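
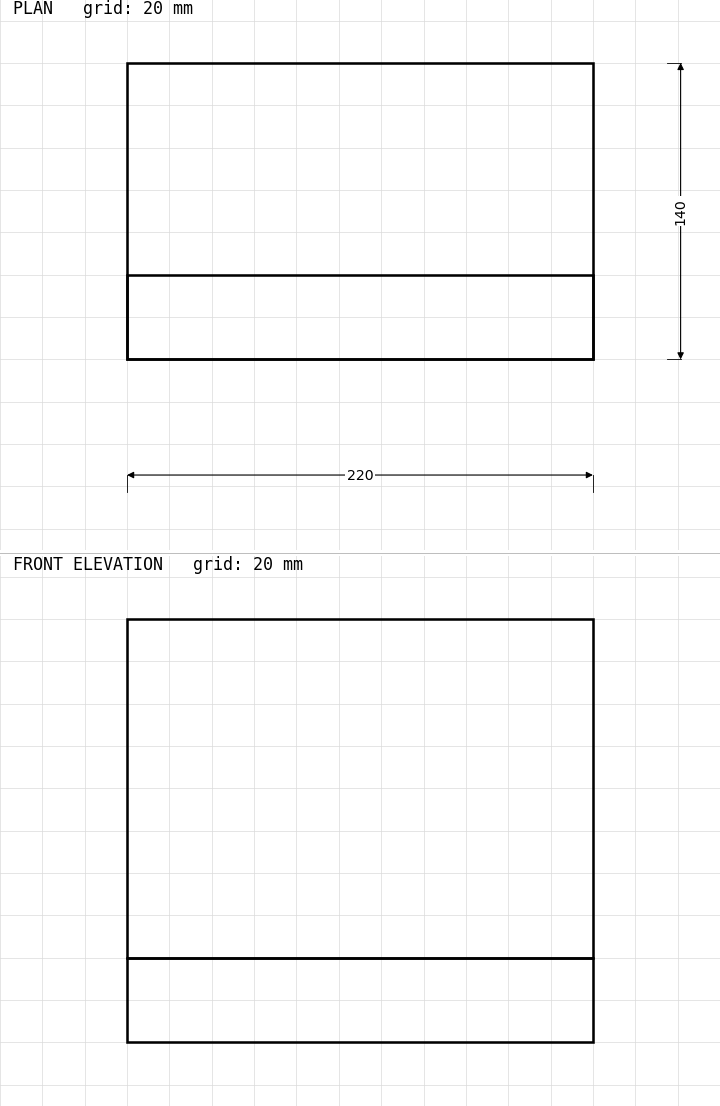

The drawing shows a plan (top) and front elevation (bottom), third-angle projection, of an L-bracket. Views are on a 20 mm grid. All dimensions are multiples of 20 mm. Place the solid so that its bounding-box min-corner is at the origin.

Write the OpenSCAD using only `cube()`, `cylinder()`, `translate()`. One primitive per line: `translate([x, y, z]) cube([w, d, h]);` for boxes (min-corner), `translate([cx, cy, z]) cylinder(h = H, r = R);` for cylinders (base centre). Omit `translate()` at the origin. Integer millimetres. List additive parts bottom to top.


cube([220, 140, 40]);
translate([0, 0, 40]) cube([220, 40, 160]);


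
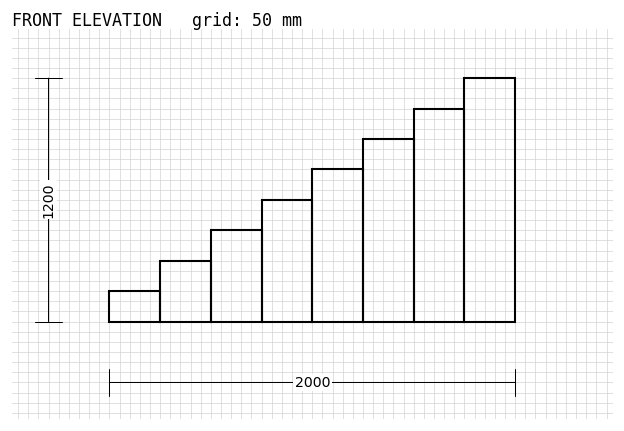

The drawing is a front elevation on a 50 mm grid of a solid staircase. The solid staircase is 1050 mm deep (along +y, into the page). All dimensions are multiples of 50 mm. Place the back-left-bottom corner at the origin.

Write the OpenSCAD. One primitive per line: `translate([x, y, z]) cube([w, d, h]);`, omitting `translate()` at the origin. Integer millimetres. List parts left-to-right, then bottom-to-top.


cube([250, 1050, 150]);
translate([250, 0, 0]) cube([250, 1050, 300]);
translate([500, 0, 0]) cube([250, 1050, 450]);
translate([750, 0, 0]) cube([250, 1050, 600]);
translate([1000, 0, 0]) cube([250, 1050, 750]);
translate([1250, 0, 0]) cube([250, 1050, 900]);
translate([1500, 0, 0]) cube([250, 1050, 1050]);
translate([1750, 0, 0]) cube([250, 1050, 1200]);


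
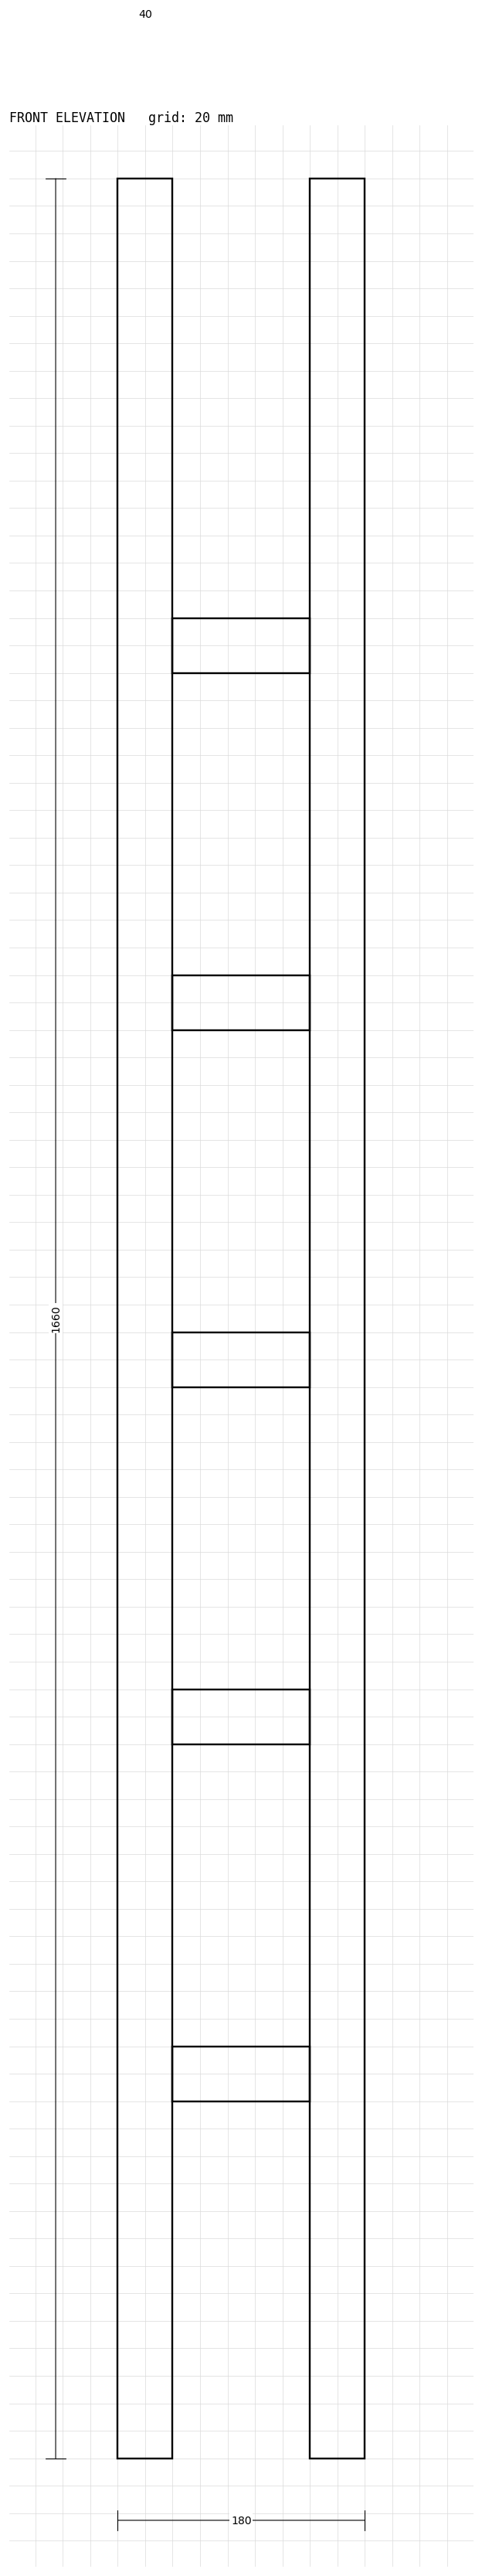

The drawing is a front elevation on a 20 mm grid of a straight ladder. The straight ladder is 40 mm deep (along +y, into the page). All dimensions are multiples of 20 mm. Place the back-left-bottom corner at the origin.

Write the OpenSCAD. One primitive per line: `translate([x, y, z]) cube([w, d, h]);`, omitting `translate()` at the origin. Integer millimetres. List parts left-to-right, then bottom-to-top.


cube([40, 40, 1660]);
translate([40, 0, 260]) cube([100, 40, 40]);
translate([40, 0, 520]) cube([100, 40, 40]);
translate([40, 0, 780]) cube([100, 40, 40]);
translate([40, 0, 1040]) cube([100, 40, 40]);
translate([40, 0, 1300]) cube([100, 40, 40]);
translate([140, 0, 0]) cube([40, 40, 1660]);


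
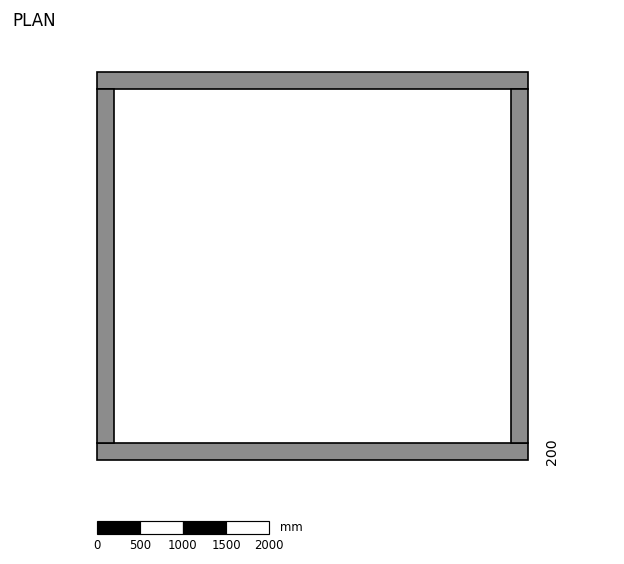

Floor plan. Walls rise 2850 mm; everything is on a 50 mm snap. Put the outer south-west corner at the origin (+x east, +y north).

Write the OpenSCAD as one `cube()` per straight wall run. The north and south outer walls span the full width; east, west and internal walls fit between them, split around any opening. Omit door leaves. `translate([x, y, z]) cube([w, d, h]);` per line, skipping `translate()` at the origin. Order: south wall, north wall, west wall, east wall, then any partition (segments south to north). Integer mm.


cube([5000, 200, 2850]);
translate([0, 4300, 0]) cube([5000, 200, 2850]);
translate([0, 200, 0]) cube([200, 4100, 2850]);
translate([4800, 200, 0]) cube([200, 4100, 2850]);


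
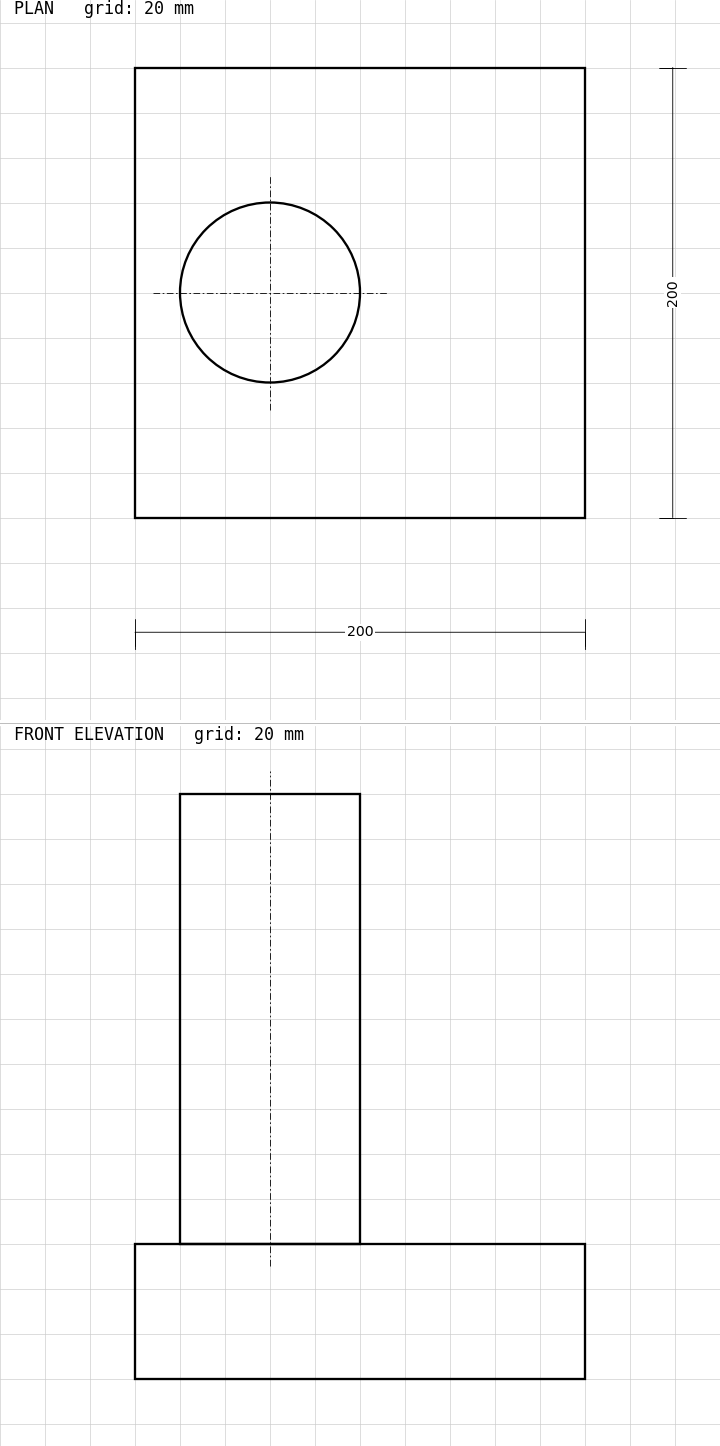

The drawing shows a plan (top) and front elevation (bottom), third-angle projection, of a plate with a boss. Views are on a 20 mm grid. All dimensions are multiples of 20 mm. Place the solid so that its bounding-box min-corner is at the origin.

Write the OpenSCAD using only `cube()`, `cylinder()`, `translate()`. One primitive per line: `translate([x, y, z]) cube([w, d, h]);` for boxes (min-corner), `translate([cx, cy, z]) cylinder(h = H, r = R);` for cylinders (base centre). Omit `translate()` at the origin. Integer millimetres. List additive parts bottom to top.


cube([200, 200, 60]);
translate([60, 100, 60]) cylinder(h = 200, r = 40);


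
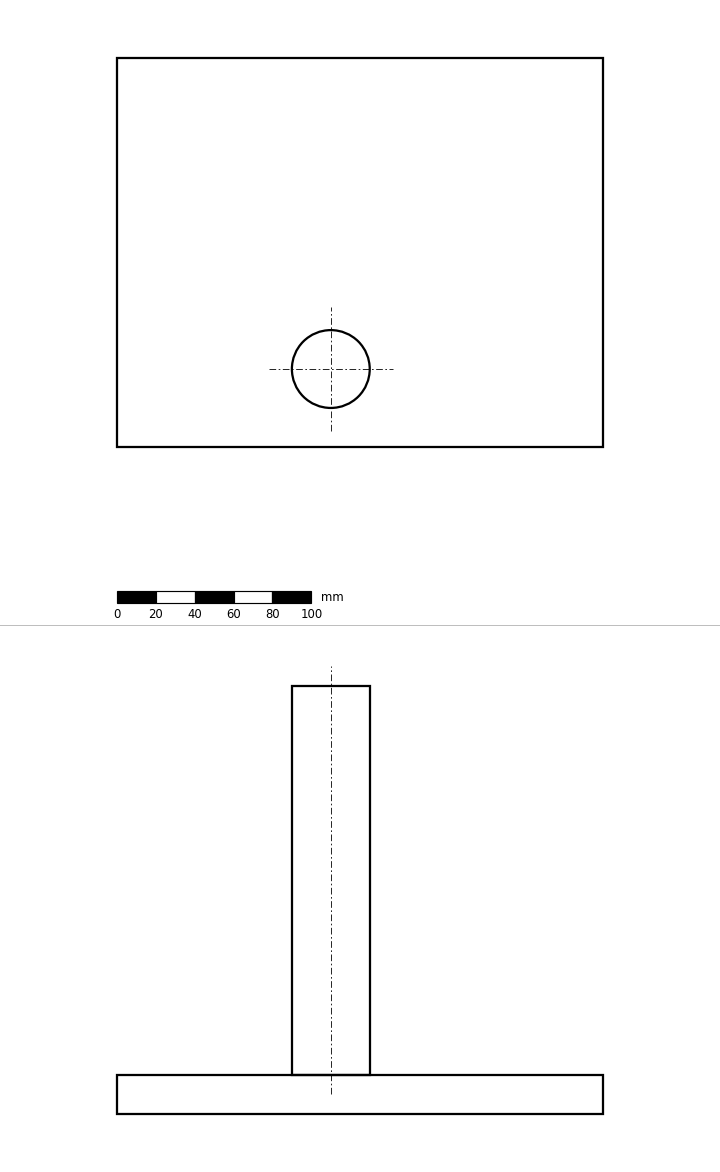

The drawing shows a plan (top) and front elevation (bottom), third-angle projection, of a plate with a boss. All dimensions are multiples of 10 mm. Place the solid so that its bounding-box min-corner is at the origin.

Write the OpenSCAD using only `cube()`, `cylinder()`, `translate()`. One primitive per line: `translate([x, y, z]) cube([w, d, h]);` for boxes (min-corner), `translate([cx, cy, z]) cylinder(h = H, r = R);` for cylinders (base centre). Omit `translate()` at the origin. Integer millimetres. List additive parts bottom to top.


cube([250, 200, 20]);
translate([110, 40, 20]) cylinder(h = 200, r = 20);


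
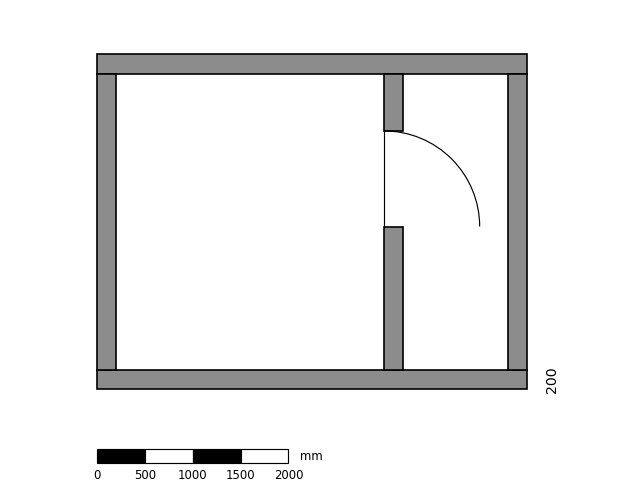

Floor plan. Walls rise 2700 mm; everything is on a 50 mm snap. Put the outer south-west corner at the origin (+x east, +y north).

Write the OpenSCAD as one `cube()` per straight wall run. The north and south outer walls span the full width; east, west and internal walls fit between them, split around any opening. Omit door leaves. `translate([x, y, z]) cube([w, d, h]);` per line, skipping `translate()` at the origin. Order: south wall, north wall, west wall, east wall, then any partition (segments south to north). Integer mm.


cube([4500, 200, 2700]);
translate([0, 3300, 0]) cube([4500, 200, 2700]);
translate([0, 200, 0]) cube([200, 3100, 2700]);
translate([4300, 200, 0]) cube([200, 3100, 2700]);
translate([3000, 200, 0]) cube([200, 1500, 2700]);
translate([3000, 2700, 0]) cube([200, 600, 2700]);


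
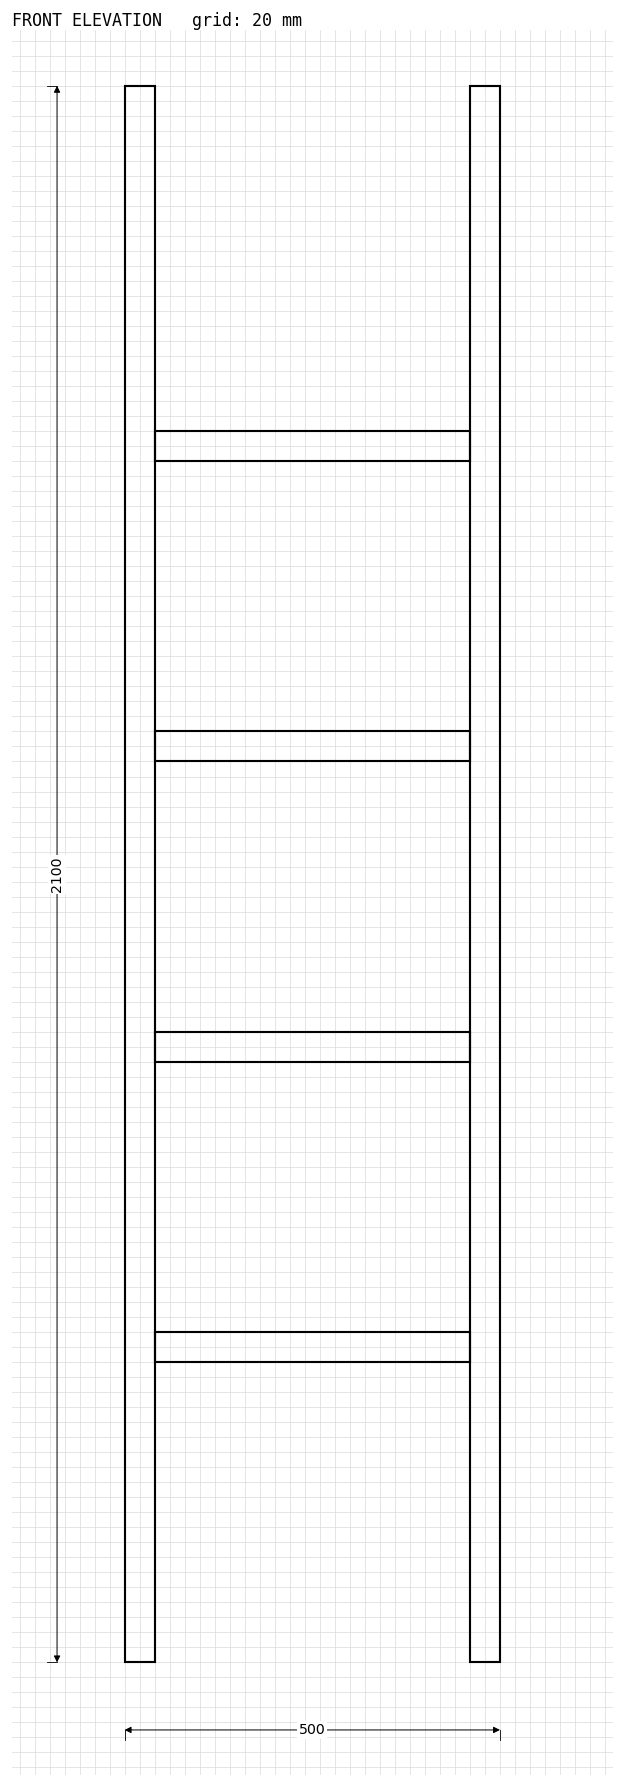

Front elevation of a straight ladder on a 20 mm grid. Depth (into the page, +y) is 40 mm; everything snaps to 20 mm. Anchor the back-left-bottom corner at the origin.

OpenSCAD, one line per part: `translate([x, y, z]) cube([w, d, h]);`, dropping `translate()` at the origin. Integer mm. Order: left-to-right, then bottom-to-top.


cube([40, 40, 2100]);
translate([40, 0, 400]) cube([420, 40, 40]);
translate([40, 0, 800]) cube([420, 40, 40]);
translate([40, 0, 1200]) cube([420, 40, 40]);
translate([40, 0, 1600]) cube([420, 40, 40]);
translate([460, 0, 0]) cube([40, 40, 2100]);


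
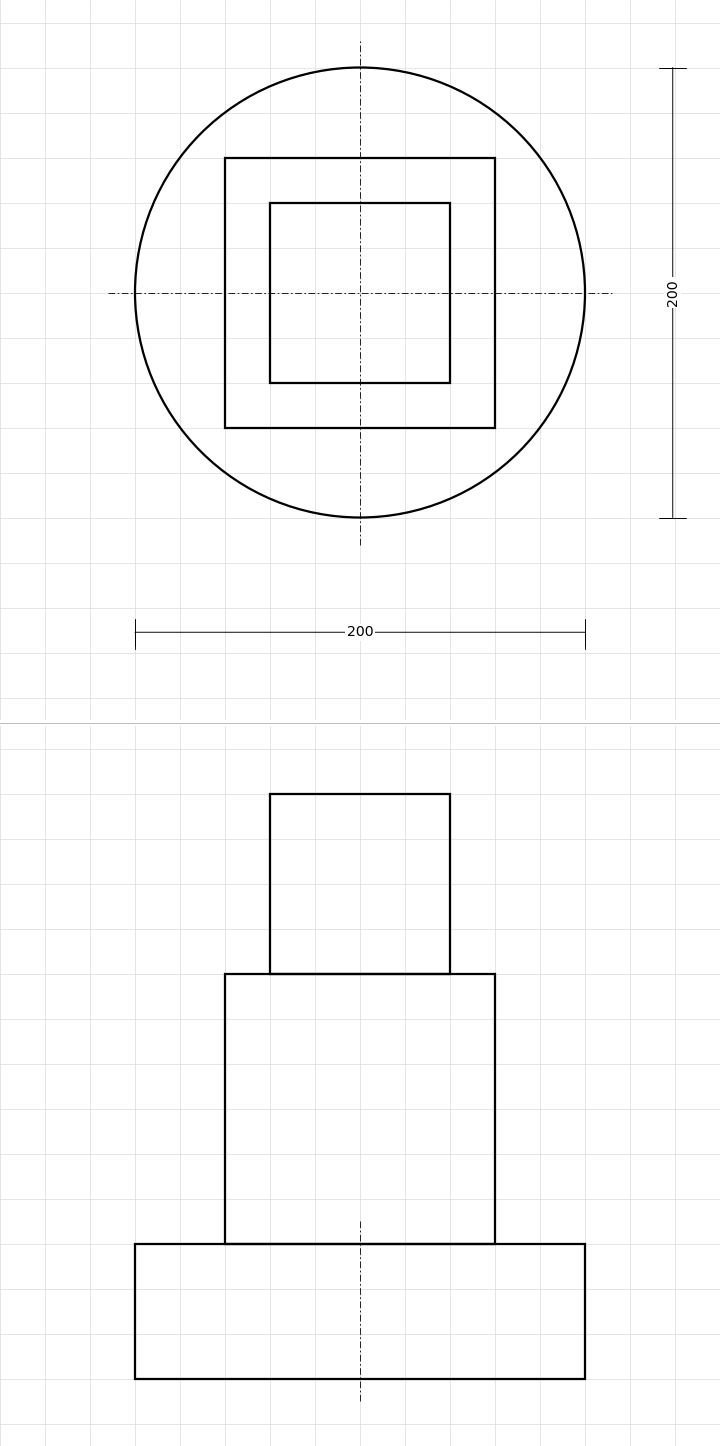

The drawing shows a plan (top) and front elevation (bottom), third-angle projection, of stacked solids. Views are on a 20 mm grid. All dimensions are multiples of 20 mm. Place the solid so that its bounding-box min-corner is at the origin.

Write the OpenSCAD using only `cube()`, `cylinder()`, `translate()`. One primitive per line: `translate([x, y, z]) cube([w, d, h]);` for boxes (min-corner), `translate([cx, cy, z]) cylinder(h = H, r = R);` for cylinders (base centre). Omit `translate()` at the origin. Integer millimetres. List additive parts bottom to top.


translate([100, 100, 0]) cylinder(h = 60, r = 100);
translate([40, 40, 60]) cube([120, 120, 120]);
translate([60, 60, 180]) cube([80, 80, 80]);


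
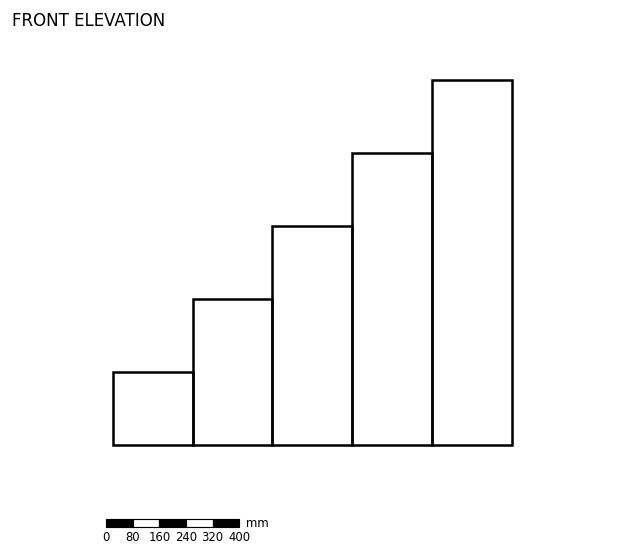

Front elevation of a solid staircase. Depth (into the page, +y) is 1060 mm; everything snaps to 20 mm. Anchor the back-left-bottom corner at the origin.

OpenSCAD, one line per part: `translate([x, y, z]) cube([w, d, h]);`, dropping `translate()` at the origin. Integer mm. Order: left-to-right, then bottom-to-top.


cube([240, 1060, 220]);
translate([240, 0, 0]) cube([240, 1060, 440]);
translate([480, 0, 0]) cube([240, 1060, 660]);
translate([720, 0, 0]) cube([240, 1060, 880]);
translate([960, 0, 0]) cube([240, 1060, 1100]);


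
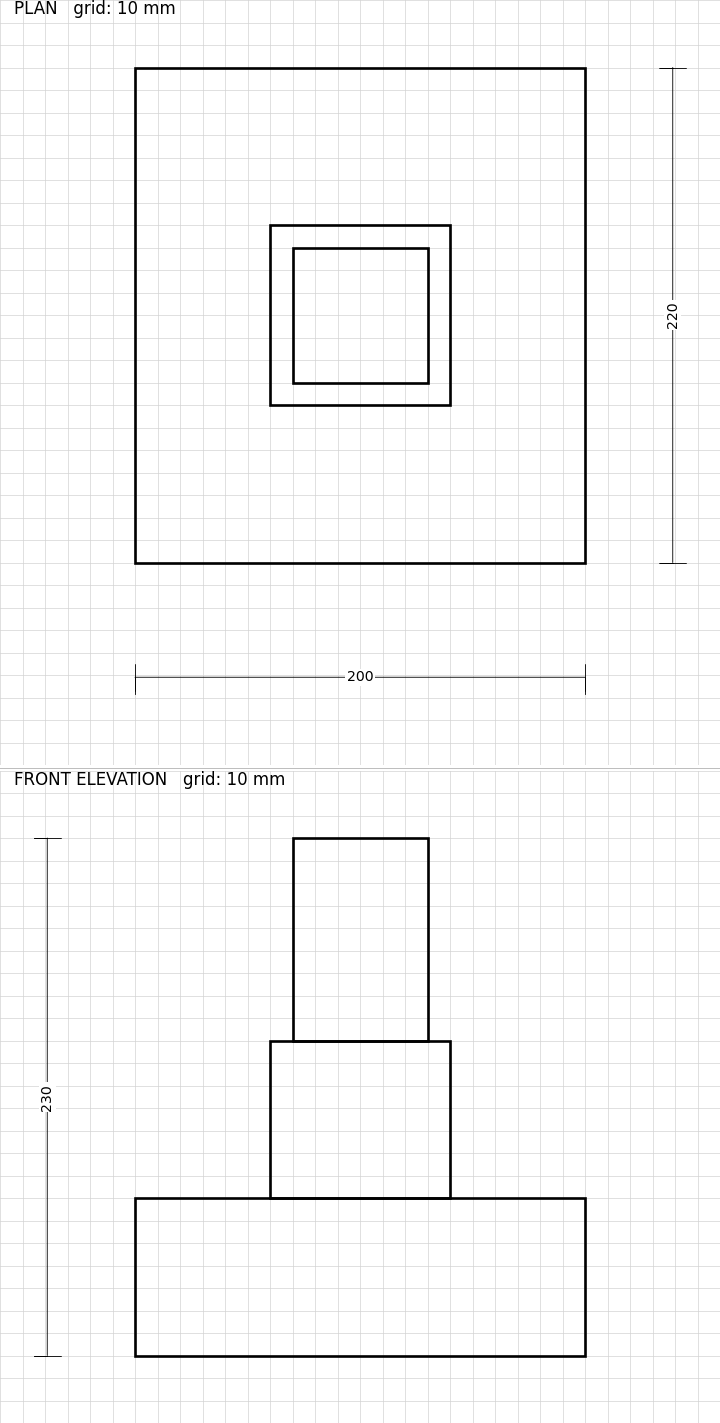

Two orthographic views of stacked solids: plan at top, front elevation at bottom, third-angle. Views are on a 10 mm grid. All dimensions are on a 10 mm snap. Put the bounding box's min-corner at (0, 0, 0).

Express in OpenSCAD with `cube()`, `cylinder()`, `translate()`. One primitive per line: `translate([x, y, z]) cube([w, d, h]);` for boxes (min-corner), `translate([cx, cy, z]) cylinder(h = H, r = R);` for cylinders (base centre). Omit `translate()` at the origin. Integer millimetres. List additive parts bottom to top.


cube([200, 220, 70]);
translate([60, 70, 70]) cube([80, 80, 70]);
translate([70, 80, 140]) cube([60, 60, 90]);


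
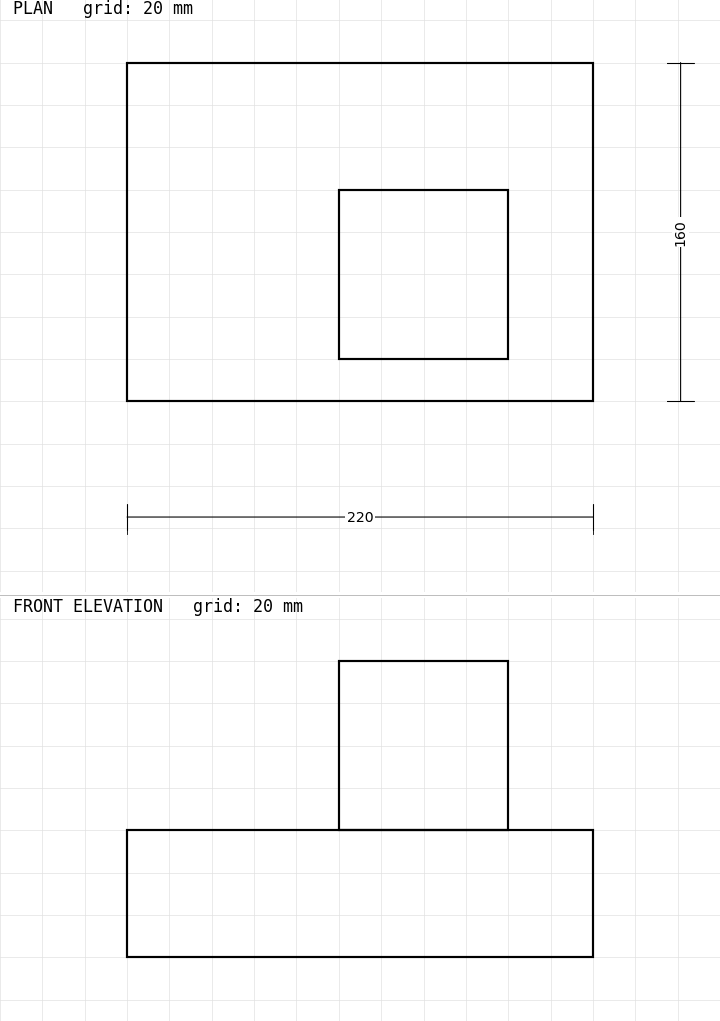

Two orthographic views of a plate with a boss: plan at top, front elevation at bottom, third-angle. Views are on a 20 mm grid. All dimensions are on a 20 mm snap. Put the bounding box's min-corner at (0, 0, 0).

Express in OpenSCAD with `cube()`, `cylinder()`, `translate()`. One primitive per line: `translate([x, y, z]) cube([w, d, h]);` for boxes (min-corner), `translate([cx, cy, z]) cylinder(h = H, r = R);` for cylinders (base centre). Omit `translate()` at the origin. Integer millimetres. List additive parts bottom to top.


cube([220, 160, 60]);
translate([100, 20, 60]) cube([80, 80, 80]);


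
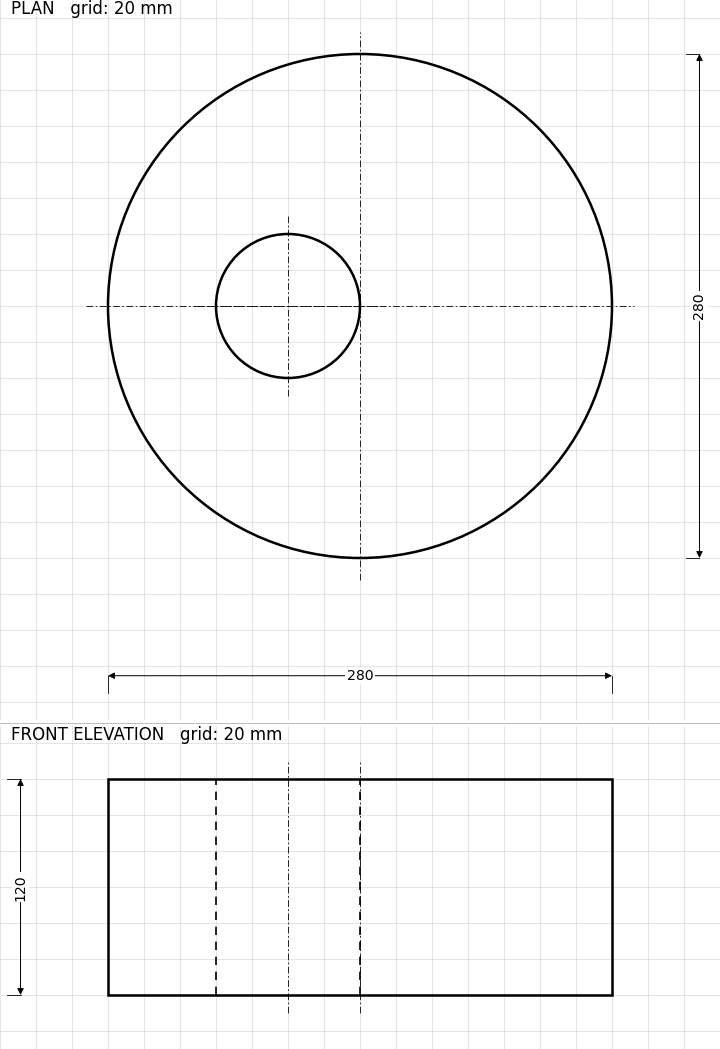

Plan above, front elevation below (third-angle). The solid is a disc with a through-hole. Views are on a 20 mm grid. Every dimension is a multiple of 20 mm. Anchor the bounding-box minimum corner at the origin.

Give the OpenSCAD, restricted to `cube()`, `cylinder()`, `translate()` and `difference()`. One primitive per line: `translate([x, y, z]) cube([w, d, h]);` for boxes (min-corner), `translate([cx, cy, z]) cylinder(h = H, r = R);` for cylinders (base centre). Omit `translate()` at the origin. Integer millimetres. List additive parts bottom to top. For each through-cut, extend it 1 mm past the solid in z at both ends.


difference() {
  translate([140, 140, 0]) cylinder(h = 120, r = 140);
  translate([100, 140, -1]) cylinder(h = 122, r = 40);
}


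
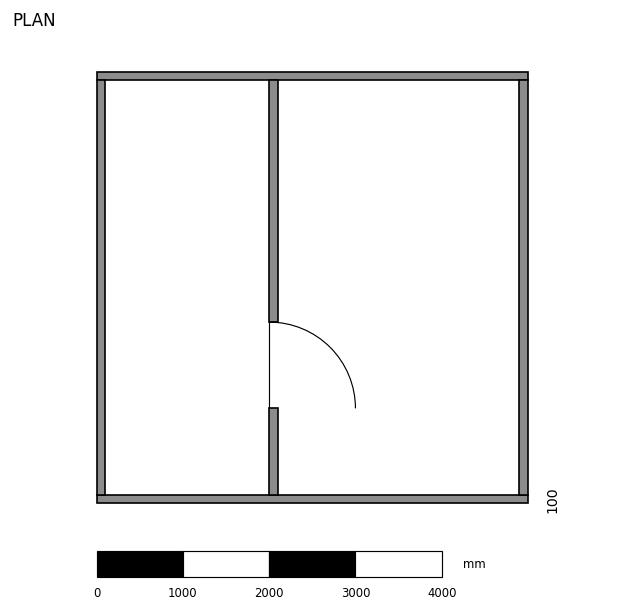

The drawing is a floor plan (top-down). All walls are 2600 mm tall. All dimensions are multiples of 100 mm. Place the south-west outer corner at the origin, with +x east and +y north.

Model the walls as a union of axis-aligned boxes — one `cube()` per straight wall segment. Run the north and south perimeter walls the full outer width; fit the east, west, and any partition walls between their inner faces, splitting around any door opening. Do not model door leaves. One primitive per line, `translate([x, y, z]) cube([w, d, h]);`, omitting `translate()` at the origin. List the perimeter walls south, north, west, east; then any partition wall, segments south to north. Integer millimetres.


cube([5000, 100, 2600]);
translate([0, 4900, 0]) cube([5000, 100, 2600]);
translate([0, 100, 0]) cube([100, 4800, 2600]);
translate([4900, 100, 0]) cube([100, 4800, 2600]);
translate([2000, 100, 0]) cube([100, 1000, 2600]);
translate([2000, 2100, 0]) cube([100, 2800, 2600]);


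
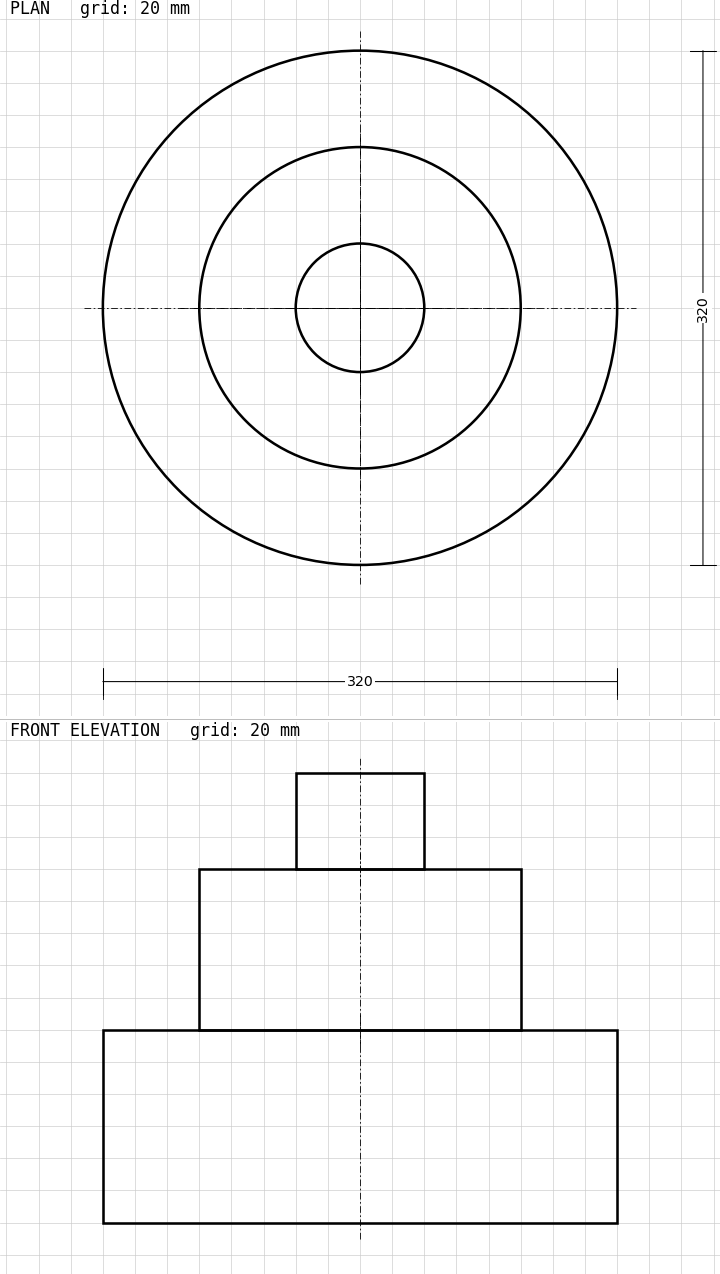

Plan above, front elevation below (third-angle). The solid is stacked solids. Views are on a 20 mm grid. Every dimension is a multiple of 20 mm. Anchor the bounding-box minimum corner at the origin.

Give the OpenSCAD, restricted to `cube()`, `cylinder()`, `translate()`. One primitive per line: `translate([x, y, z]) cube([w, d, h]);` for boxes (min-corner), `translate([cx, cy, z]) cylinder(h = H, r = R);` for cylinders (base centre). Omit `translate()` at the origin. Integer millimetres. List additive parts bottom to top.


translate([160, 160, 0]) cylinder(h = 120, r = 160);
translate([160, 160, 120]) cylinder(h = 100, r = 100);
translate([160, 160, 220]) cylinder(h = 60, r = 40);


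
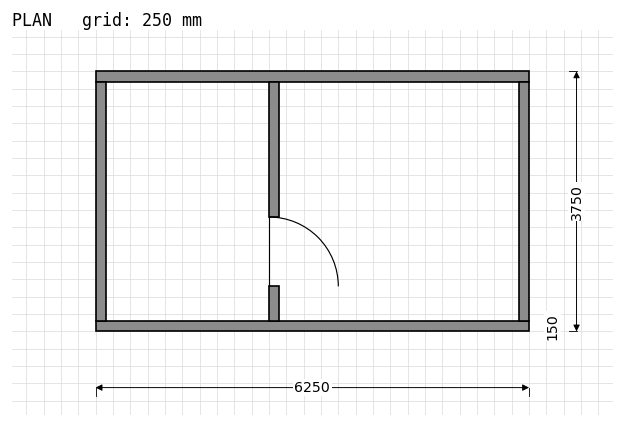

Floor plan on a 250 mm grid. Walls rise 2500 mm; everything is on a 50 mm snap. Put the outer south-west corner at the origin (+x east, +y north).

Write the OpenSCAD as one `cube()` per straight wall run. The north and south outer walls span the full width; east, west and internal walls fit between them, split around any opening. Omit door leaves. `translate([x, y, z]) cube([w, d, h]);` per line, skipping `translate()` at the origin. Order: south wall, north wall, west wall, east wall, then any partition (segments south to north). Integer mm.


cube([6250, 150, 2500]);
translate([0, 3600, 0]) cube([6250, 150, 2500]);
translate([0, 150, 0]) cube([150, 3450, 2500]);
translate([6100, 150, 0]) cube([150, 3450, 2500]);
translate([2500, 150, 0]) cube([150, 500, 2500]);
translate([2500, 1650, 0]) cube([150, 1950, 2500]);


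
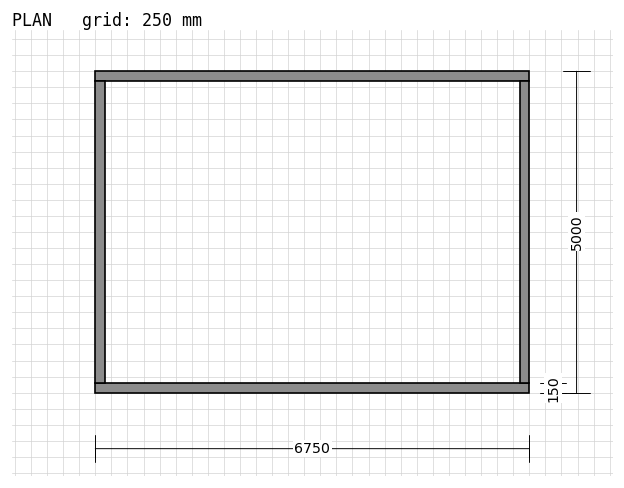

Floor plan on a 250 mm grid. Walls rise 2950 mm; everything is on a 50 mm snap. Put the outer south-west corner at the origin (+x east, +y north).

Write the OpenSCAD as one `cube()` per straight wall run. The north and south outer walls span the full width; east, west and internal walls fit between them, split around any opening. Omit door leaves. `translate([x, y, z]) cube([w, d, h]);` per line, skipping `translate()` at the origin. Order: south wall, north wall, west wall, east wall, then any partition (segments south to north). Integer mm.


cube([6750, 150, 2950]);
translate([0, 4850, 0]) cube([6750, 150, 2950]);
translate([0, 150, 0]) cube([150, 4700, 2950]);
translate([6600, 150, 0]) cube([150, 4700, 2950]);


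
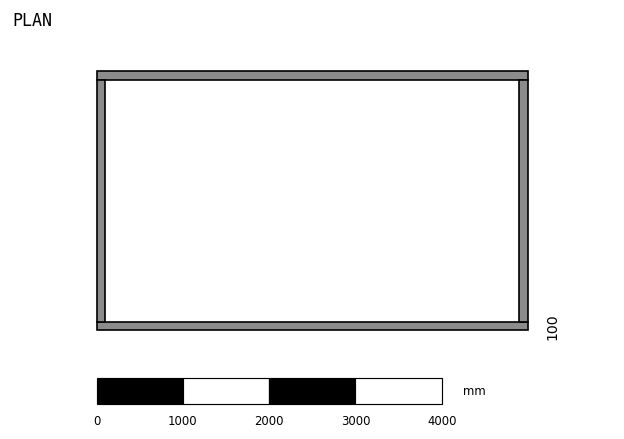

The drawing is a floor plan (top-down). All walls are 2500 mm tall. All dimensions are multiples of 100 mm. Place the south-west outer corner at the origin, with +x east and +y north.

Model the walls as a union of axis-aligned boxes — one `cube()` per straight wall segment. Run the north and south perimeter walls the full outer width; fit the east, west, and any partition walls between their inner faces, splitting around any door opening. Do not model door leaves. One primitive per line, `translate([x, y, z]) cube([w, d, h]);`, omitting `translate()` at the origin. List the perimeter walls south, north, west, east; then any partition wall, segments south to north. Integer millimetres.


cube([5000, 100, 2500]);
translate([0, 2900, 0]) cube([5000, 100, 2500]);
translate([0, 100, 0]) cube([100, 2800, 2500]);
translate([4900, 100, 0]) cube([100, 2800, 2500]);


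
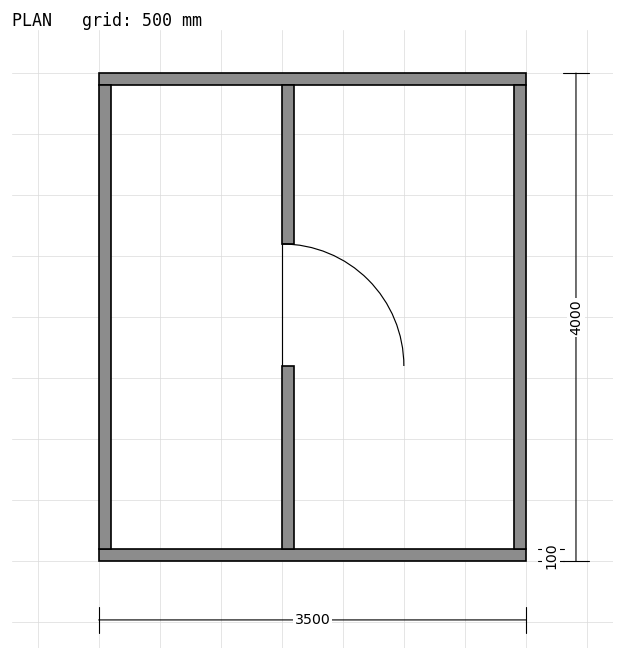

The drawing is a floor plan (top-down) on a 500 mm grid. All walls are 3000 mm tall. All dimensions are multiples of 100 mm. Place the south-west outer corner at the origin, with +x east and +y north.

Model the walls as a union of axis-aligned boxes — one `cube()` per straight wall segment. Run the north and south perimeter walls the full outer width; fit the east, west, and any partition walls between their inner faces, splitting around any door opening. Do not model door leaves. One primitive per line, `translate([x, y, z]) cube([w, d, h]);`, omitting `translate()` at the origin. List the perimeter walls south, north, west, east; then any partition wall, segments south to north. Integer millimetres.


cube([3500, 100, 3000]);
translate([0, 3900, 0]) cube([3500, 100, 3000]);
translate([0, 100, 0]) cube([100, 3800, 3000]);
translate([3400, 100, 0]) cube([100, 3800, 3000]);
translate([1500, 100, 0]) cube([100, 1500, 3000]);
translate([1500, 2600, 0]) cube([100, 1300, 3000]);


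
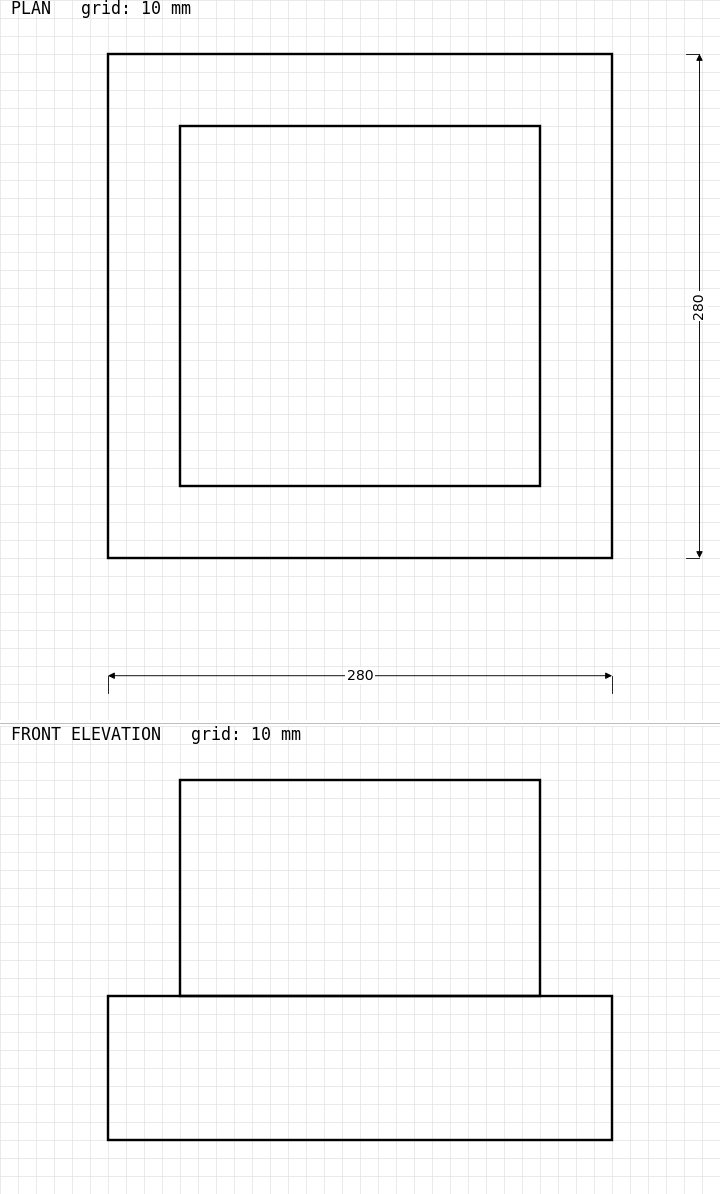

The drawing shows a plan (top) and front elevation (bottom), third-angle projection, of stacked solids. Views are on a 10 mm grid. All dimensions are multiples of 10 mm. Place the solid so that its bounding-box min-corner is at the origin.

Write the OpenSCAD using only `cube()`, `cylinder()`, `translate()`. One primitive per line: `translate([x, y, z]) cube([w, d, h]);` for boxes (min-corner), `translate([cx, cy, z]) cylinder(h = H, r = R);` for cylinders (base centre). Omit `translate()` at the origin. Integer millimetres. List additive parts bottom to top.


cube([280, 280, 80]);
translate([40, 40, 80]) cube([200, 200, 120]);


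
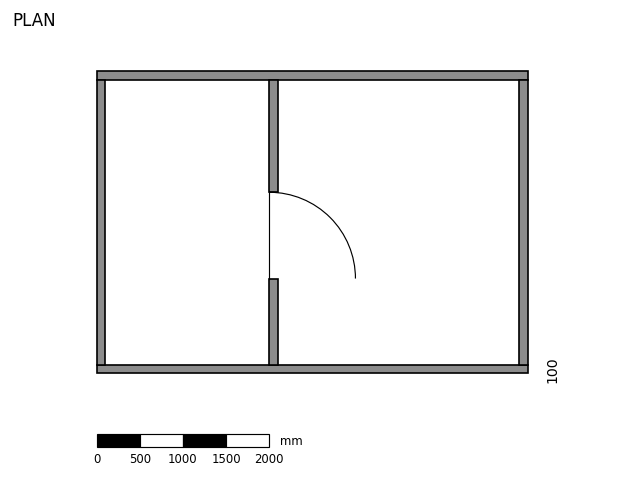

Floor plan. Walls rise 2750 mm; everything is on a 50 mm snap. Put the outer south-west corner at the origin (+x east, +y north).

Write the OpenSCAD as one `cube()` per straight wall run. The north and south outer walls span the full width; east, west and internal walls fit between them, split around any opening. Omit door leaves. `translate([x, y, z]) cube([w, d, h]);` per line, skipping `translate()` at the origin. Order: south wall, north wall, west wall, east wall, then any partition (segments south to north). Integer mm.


cube([5000, 100, 2750]);
translate([0, 3400, 0]) cube([5000, 100, 2750]);
translate([0, 100, 0]) cube([100, 3300, 2750]);
translate([4900, 100, 0]) cube([100, 3300, 2750]);
translate([2000, 100, 0]) cube([100, 1000, 2750]);
translate([2000, 2100, 0]) cube([100, 1300, 2750]);


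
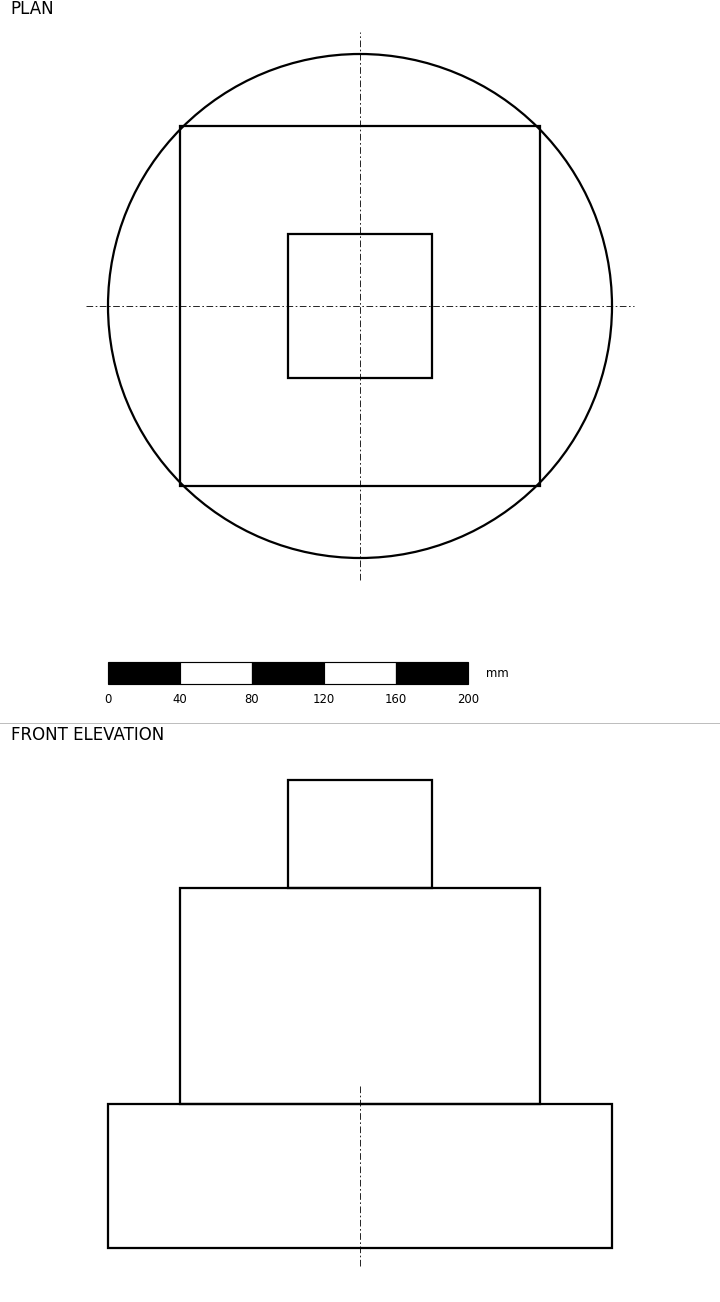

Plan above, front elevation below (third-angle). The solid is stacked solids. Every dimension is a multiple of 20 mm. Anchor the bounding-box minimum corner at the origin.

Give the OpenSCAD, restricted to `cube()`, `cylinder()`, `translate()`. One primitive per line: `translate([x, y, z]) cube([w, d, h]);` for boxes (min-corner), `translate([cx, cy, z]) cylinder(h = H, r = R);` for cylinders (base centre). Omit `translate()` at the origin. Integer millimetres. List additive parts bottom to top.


translate([140, 140, 0]) cylinder(h = 80, r = 140);
translate([40, 40, 80]) cube([200, 200, 120]);
translate([100, 100, 200]) cube([80, 80, 60]);


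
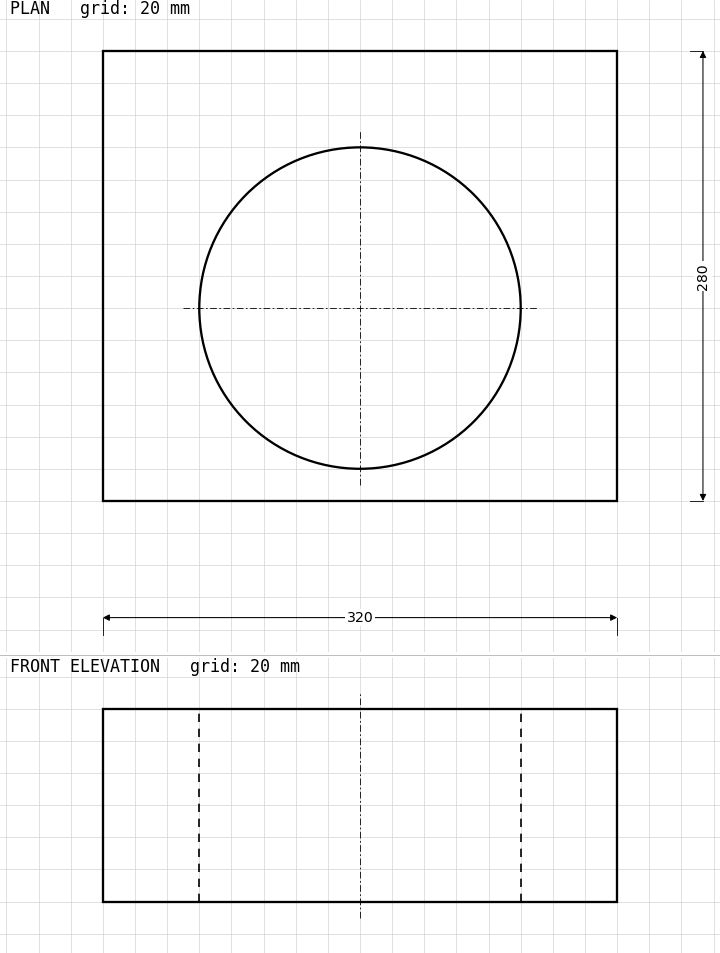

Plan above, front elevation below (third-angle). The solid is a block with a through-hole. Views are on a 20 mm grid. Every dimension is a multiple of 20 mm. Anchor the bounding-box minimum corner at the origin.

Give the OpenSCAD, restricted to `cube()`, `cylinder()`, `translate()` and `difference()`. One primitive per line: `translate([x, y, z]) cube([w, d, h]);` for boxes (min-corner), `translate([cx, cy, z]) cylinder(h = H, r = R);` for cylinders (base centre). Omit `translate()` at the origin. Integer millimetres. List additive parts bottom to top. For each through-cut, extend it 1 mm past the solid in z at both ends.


difference() {
  cube([320, 280, 120]);
  translate([160, 120, -1]) cylinder(h = 122, r = 100);
}


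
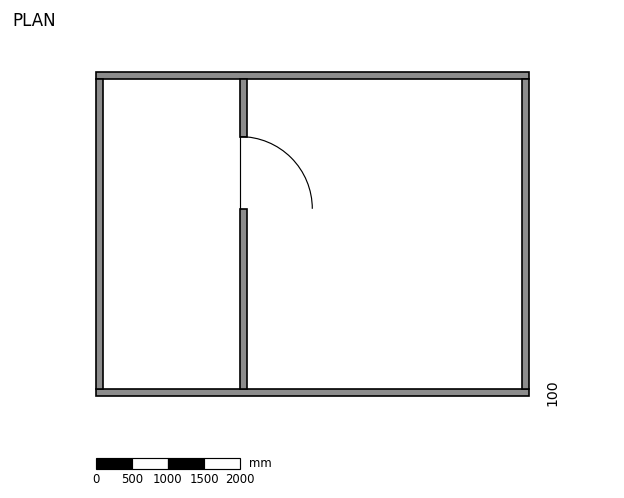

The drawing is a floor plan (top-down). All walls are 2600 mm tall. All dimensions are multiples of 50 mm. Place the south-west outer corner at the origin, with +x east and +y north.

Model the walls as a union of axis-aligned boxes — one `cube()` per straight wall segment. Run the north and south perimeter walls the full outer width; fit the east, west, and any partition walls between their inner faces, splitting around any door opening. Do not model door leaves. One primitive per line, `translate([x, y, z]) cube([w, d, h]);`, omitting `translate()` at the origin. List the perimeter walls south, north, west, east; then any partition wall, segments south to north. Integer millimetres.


cube([6000, 100, 2600]);
translate([0, 4400, 0]) cube([6000, 100, 2600]);
translate([0, 100, 0]) cube([100, 4300, 2600]);
translate([5900, 100, 0]) cube([100, 4300, 2600]);
translate([2000, 100, 0]) cube([100, 2500, 2600]);
translate([2000, 3600, 0]) cube([100, 800, 2600]);


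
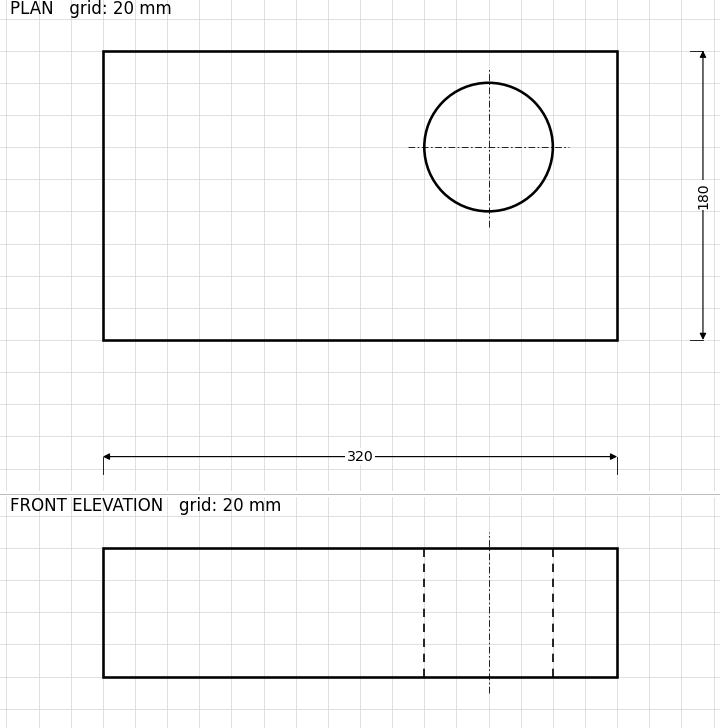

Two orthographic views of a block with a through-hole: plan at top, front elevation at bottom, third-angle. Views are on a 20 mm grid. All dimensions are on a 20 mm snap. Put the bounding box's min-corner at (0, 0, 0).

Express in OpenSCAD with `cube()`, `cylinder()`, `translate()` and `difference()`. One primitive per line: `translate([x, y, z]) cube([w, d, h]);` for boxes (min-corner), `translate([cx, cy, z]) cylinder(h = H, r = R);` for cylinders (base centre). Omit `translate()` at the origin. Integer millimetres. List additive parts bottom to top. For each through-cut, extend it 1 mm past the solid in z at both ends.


difference() {
  cube([320, 180, 80]);
  translate([240, 120, -1]) cylinder(h = 82, r = 40);
}


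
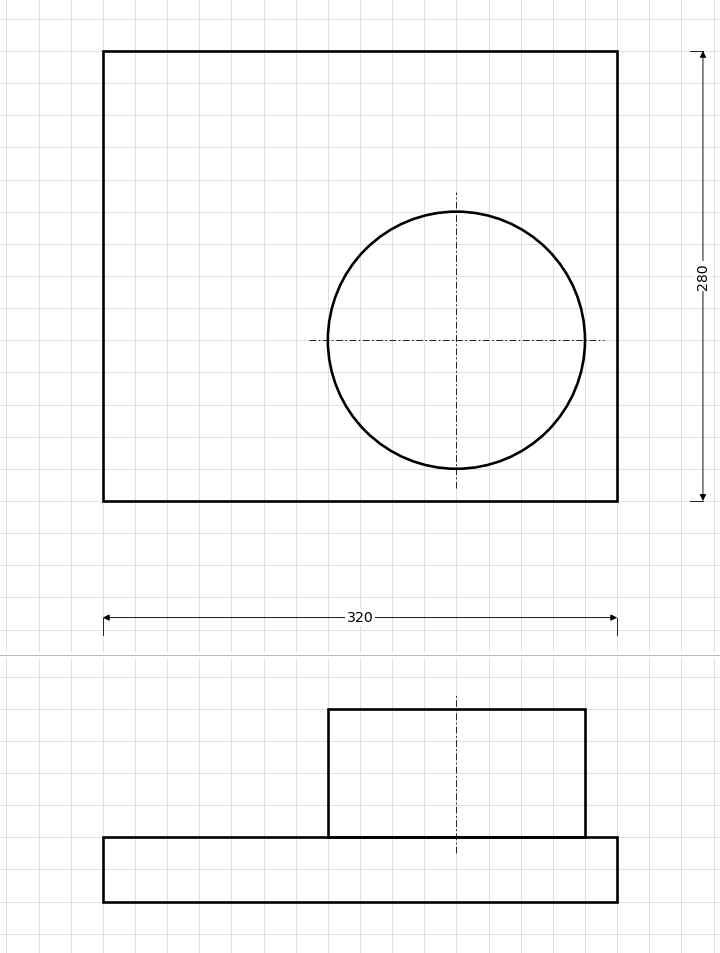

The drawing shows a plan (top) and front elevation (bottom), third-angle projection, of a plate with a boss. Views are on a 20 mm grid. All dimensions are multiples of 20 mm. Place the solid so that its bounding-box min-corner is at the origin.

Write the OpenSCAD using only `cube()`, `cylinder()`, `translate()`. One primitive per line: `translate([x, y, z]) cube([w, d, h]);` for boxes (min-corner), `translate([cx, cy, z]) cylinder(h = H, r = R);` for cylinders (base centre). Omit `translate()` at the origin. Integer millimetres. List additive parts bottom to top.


cube([320, 280, 40]);
translate([220, 100, 40]) cylinder(h = 80, r = 80);


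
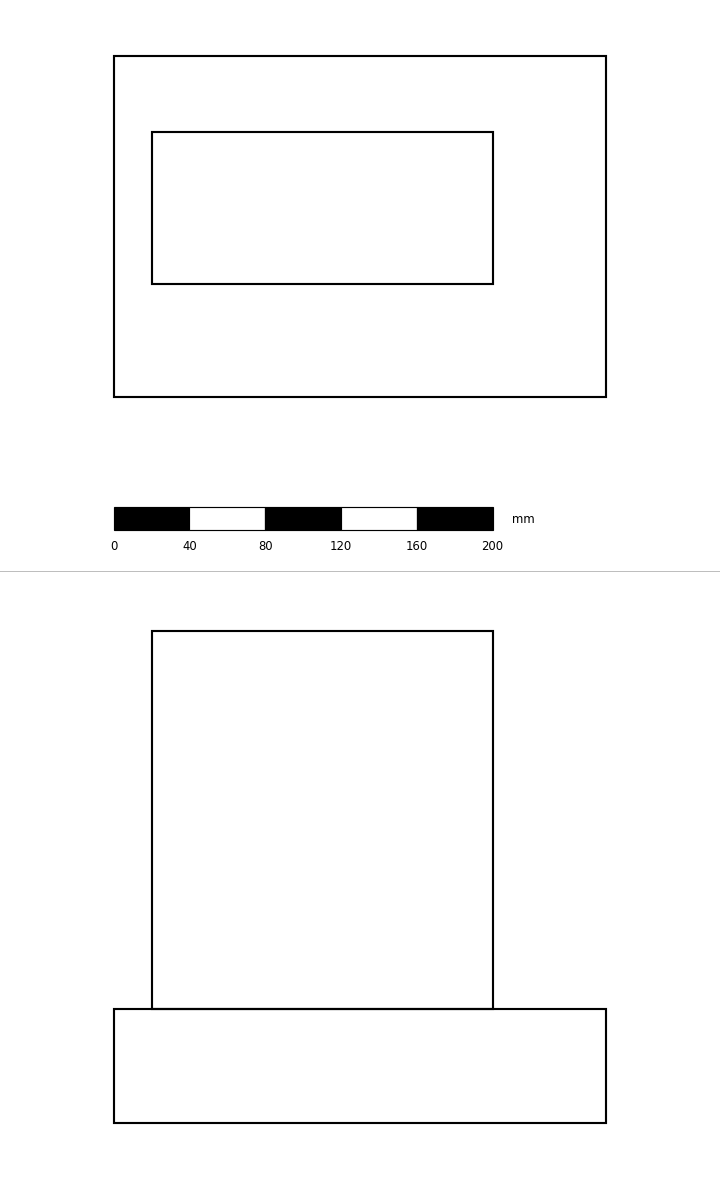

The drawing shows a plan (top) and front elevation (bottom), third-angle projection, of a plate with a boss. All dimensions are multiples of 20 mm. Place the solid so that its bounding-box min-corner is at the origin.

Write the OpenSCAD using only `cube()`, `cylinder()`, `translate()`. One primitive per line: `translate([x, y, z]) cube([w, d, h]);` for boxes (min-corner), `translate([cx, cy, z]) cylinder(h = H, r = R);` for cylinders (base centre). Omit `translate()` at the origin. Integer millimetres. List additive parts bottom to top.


cube([260, 180, 60]);
translate([20, 60, 60]) cube([180, 80, 200]);


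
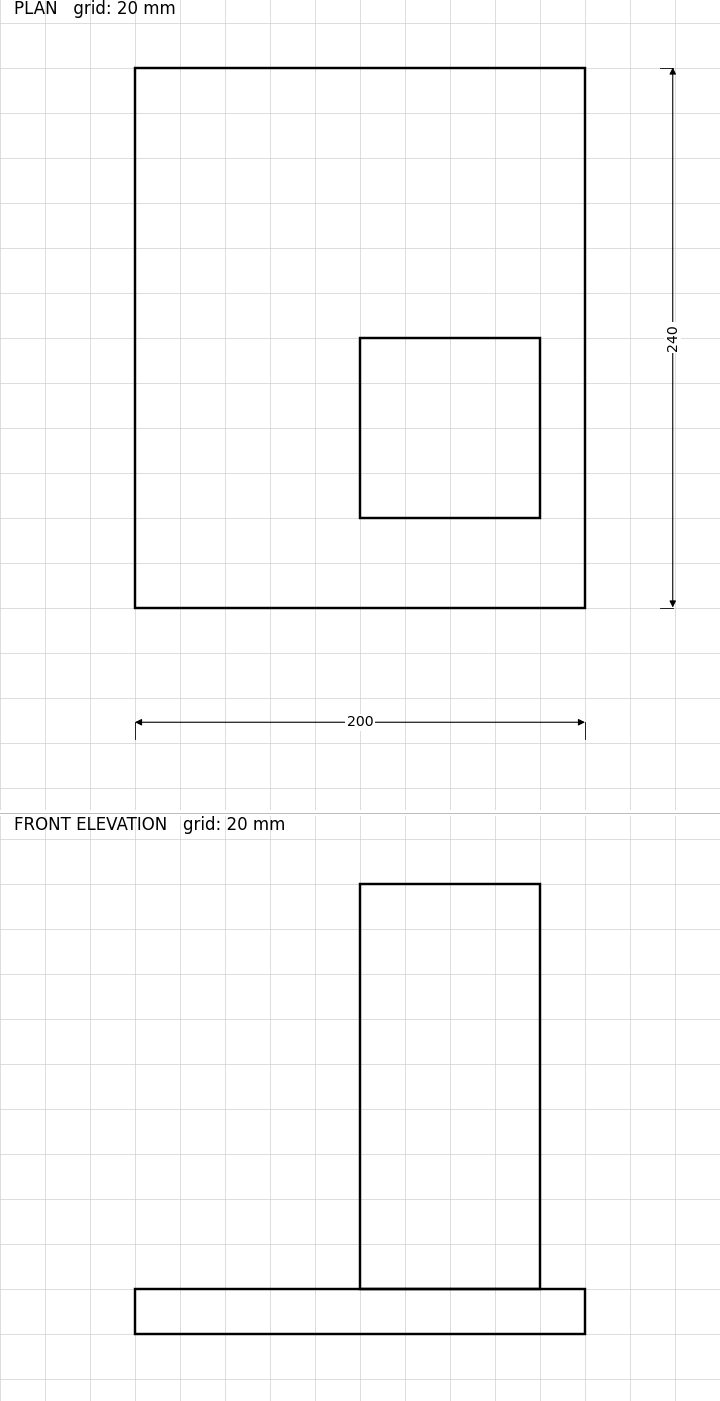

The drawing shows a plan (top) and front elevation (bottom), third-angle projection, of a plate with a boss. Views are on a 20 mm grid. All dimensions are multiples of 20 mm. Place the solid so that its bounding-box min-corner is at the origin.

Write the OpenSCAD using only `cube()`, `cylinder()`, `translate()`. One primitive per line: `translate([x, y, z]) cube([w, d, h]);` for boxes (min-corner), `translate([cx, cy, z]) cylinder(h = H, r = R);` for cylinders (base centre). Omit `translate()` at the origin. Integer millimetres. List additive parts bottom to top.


cube([200, 240, 20]);
translate([100, 40, 20]) cube([80, 80, 180]);


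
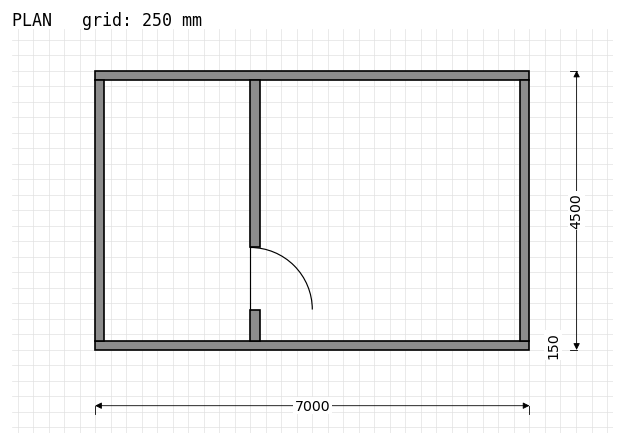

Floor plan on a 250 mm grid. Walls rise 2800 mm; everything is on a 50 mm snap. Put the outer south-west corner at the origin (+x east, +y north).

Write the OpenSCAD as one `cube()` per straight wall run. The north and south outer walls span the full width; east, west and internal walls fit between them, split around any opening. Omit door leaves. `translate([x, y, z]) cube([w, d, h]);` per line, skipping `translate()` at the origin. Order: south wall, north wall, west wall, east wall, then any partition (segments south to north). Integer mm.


cube([7000, 150, 2800]);
translate([0, 4350, 0]) cube([7000, 150, 2800]);
translate([0, 150, 0]) cube([150, 4200, 2800]);
translate([6850, 150, 0]) cube([150, 4200, 2800]);
translate([2500, 150, 0]) cube([150, 500, 2800]);
translate([2500, 1650, 0]) cube([150, 2700, 2800]);


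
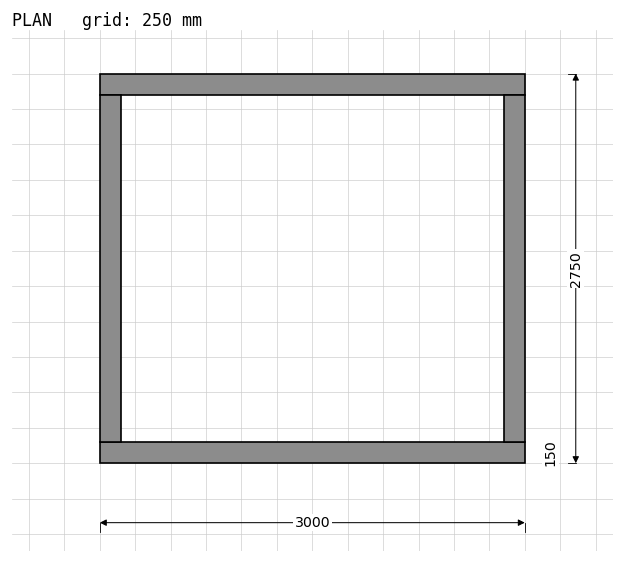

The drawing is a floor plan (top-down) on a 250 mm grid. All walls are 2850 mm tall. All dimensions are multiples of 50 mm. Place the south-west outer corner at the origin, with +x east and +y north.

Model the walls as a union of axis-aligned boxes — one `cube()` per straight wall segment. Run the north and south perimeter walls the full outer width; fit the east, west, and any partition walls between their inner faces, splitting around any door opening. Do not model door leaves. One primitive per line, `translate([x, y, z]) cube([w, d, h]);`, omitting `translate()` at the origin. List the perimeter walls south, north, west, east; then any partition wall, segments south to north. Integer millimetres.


cube([3000, 150, 2850]);
translate([0, 2600, 0]) cube([3000, 150, 2850]);
translate([0, 150, 0]) cube([150, 2450, 2850]);
translate([2850, 150, 0]) cube([150, 2450, 2850]);


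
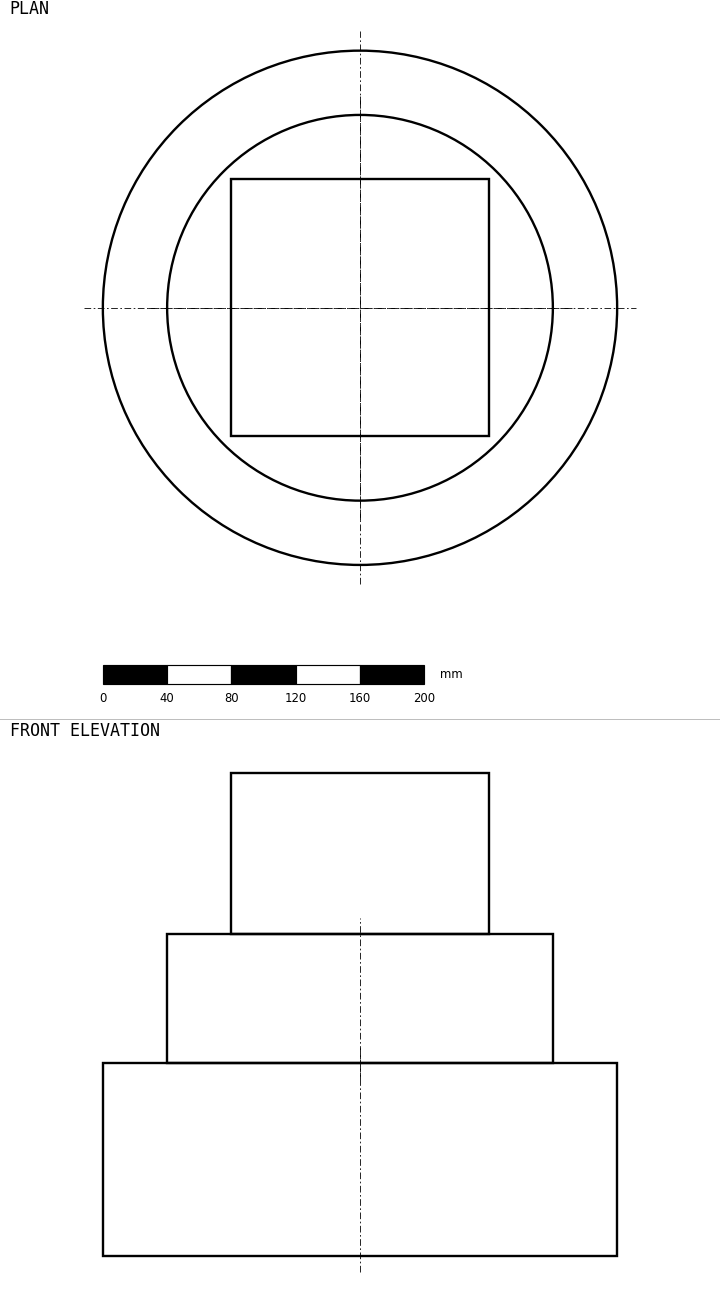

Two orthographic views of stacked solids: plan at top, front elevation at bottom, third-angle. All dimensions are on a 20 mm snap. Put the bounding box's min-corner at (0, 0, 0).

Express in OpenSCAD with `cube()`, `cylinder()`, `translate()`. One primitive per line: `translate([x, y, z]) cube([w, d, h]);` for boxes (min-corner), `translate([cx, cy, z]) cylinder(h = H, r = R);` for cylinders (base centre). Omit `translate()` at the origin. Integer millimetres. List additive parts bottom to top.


translate([160, 160, 0]) cylinder(h = 120, r = 160);
translate([160, 160, 120]) cylinder(h = 80, r = 120);
translate([80, 80, 200]) cube([160, 160, 100]);


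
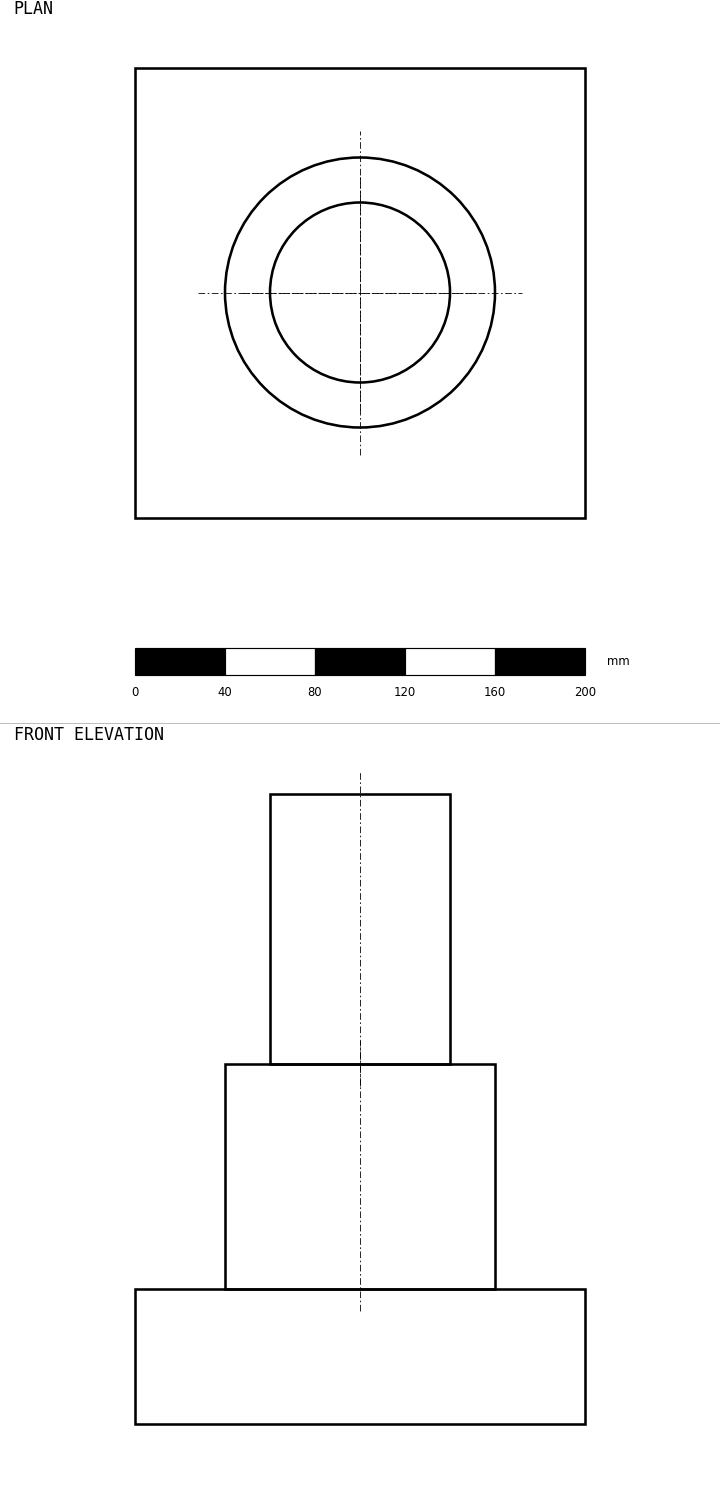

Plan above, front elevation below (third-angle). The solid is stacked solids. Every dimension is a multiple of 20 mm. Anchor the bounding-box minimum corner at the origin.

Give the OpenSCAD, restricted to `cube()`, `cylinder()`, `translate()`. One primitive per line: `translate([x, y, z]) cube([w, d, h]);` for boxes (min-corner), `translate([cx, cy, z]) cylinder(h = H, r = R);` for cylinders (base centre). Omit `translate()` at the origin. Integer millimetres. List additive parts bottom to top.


cube([200, 200, 60]);
translate([100, 100, 60]) cylinder(h = 100, r = 60);
translate([100, 100, 160]) cylinder(h = 120, r = 40);


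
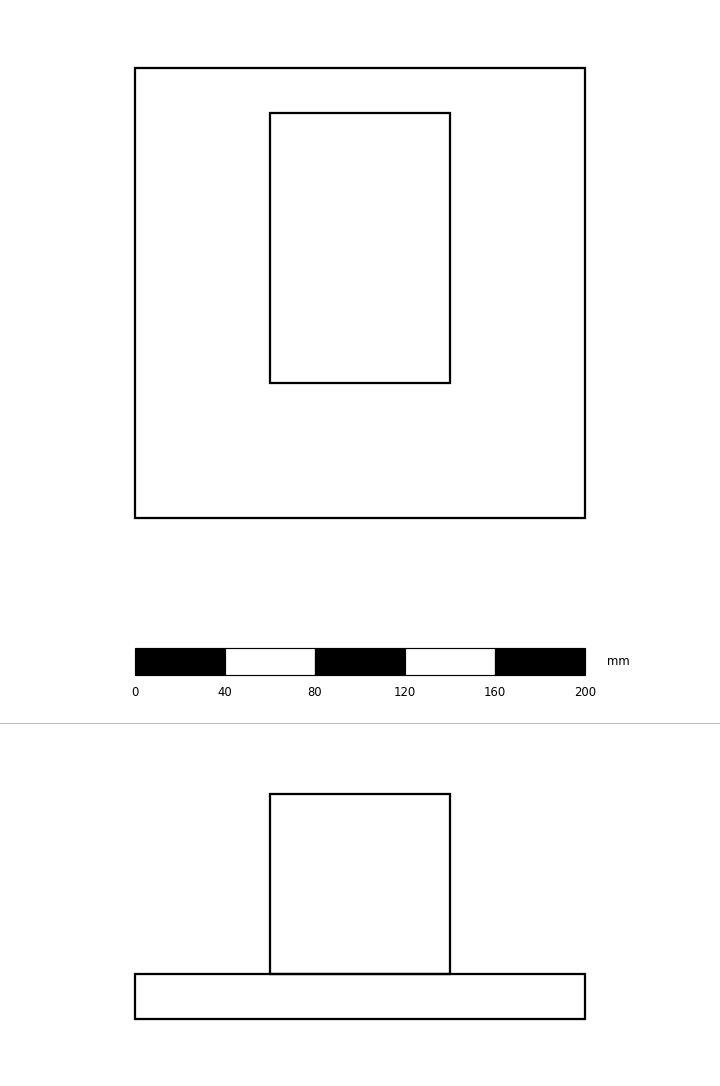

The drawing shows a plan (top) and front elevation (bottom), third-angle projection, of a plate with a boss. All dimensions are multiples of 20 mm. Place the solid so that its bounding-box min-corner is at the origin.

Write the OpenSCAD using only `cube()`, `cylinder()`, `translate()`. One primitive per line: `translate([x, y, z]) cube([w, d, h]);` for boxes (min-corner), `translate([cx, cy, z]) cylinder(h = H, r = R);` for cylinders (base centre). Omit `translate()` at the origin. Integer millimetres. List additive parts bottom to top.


cube([200, 200, 20]);
translate([60, 60, 20]) cube([80, 120, 80]);


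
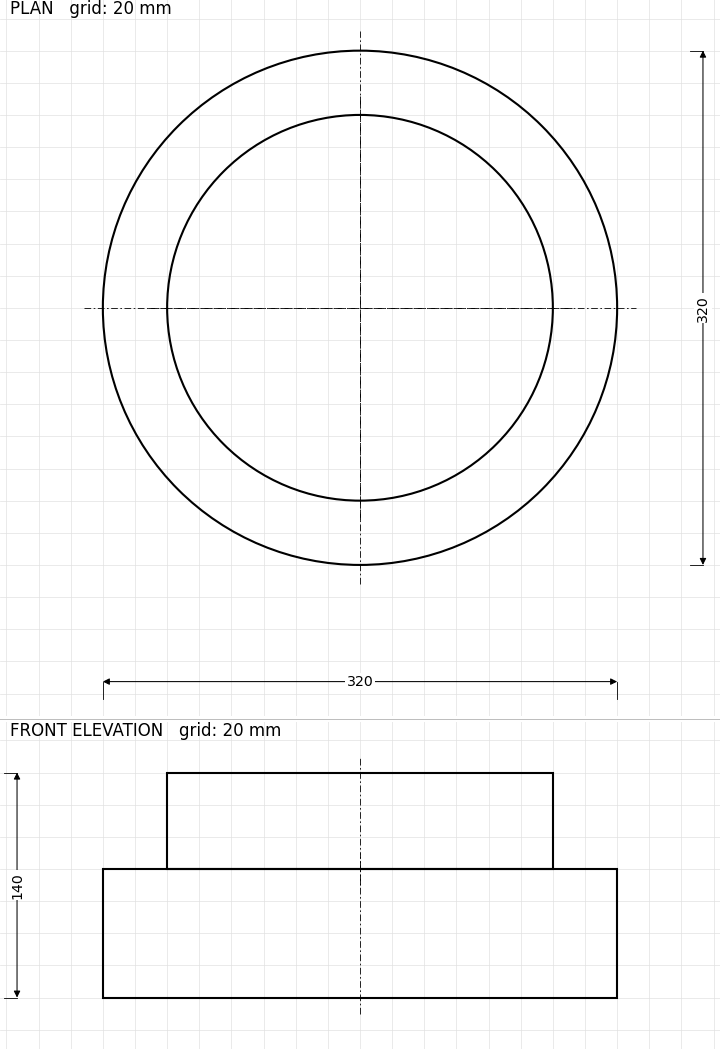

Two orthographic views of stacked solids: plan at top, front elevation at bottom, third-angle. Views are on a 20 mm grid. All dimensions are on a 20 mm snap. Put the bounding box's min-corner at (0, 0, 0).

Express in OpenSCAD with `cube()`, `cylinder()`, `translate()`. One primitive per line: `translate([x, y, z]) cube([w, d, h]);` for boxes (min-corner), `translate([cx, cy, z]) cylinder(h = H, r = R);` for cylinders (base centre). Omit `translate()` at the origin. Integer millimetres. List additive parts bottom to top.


translate([160, 160, 0]) cylinder(h = 80, r = 160);
translate([160, 160, 80]) cylinder(h = 60, r = 120);
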